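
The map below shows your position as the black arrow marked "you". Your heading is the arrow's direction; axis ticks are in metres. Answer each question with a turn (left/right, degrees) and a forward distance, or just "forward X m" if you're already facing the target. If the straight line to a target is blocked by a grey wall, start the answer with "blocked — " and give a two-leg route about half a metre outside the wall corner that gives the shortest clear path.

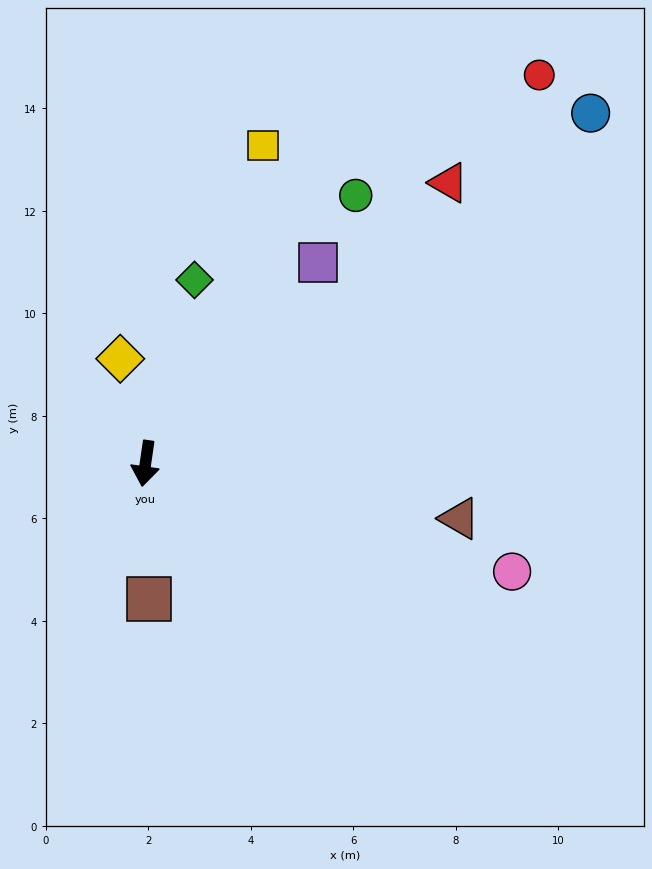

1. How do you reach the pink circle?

turn left 82°, forward 7.5 m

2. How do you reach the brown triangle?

turn left 88°, forward 6.2 m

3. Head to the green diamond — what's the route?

turn left 173°, forward 3.7 m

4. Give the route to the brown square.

turn left 10°, forward 2.6 m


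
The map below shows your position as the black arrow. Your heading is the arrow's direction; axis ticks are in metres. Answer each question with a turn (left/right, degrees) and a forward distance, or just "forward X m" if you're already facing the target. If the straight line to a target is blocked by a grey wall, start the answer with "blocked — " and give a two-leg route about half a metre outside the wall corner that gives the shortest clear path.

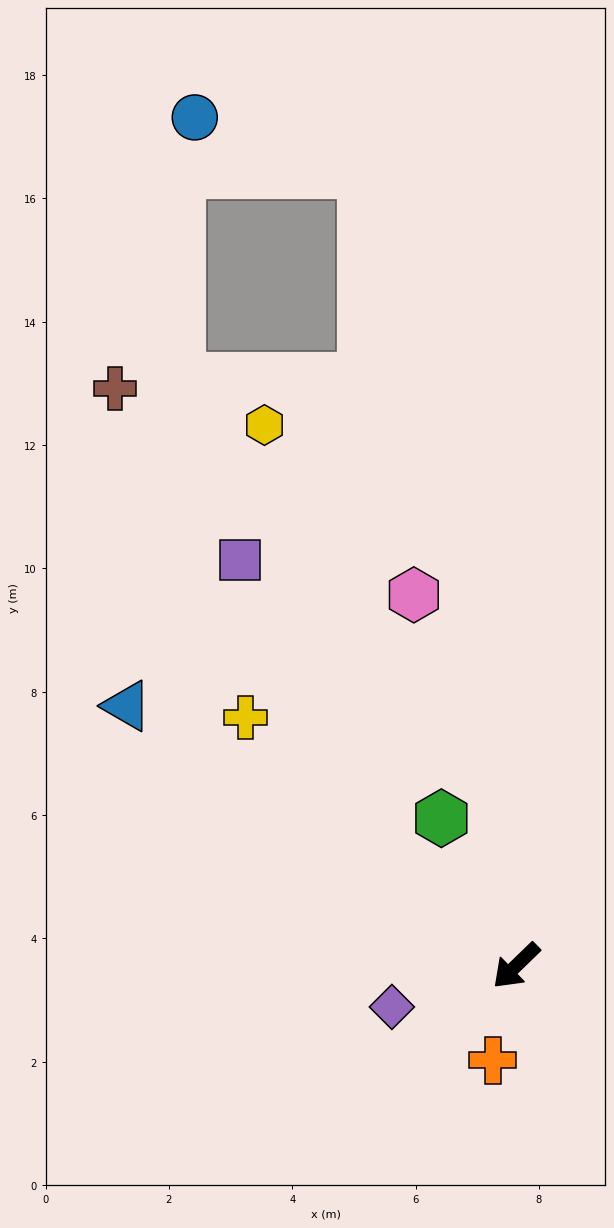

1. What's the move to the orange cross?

turn left 32°, forward 1.6 m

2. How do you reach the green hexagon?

turn right 107°, forward 2.7 m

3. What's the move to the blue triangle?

turn right 78°, forward 7.6 m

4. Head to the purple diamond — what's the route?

turn right 26°, forward 2.1 m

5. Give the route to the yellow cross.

turn right 87°, forward 6.0 m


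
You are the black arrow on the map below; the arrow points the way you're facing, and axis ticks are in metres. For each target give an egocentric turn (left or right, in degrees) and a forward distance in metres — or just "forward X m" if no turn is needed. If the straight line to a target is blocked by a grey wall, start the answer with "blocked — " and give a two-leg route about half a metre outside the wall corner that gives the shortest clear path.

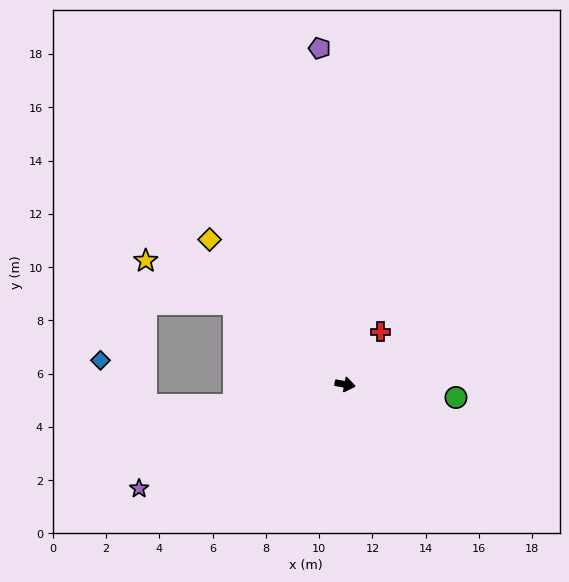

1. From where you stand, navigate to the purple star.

turn right 143°, forward 8.7 m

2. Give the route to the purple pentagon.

turn left 105°, forward 12.7 m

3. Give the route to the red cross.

turn left 66°, forward 2.4 m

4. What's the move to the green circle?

turn left 4°, forward 4.2 m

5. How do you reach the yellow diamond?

turn left 143°, forward 7.4 m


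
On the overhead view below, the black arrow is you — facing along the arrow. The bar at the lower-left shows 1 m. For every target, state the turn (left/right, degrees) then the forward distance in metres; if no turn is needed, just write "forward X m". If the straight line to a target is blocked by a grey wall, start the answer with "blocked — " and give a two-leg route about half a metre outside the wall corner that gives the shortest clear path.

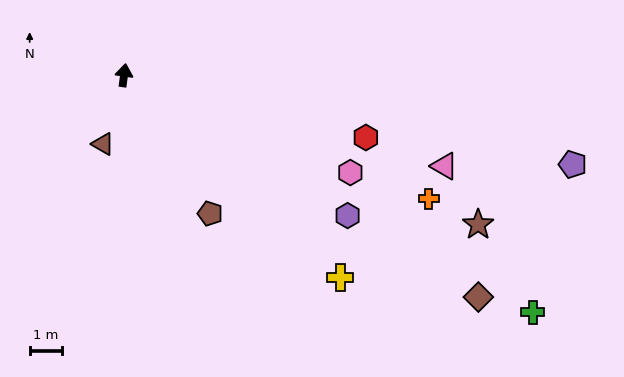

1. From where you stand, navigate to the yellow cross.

turn right 125°, forward 9.3 m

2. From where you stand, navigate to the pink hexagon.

turn right 106°, forward 7.7 m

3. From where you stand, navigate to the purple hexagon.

turn right 114°, forward 8.2 m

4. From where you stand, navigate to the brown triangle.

turn left 171°, forward 2.2 m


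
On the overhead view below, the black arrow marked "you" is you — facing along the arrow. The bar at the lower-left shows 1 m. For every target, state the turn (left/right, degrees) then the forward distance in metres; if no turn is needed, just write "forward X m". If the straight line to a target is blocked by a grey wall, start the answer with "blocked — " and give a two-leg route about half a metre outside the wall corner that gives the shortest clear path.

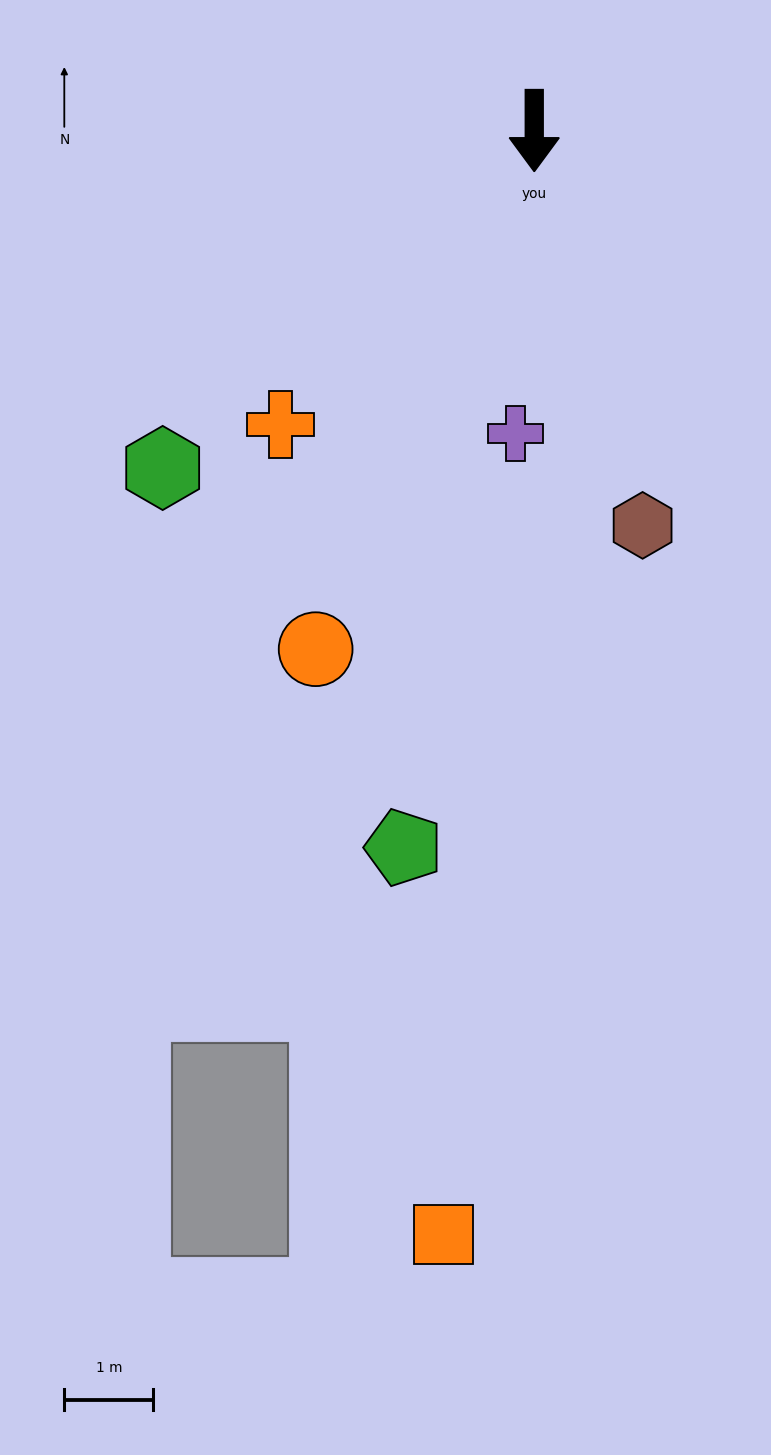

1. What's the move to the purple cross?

turn right 4°, forward 3.4 m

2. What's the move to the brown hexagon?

turn left 15°, forward 4.6 m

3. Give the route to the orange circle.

turn right 23°, forward 6.3 m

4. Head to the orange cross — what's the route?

turn right 41°, forward 4.4 m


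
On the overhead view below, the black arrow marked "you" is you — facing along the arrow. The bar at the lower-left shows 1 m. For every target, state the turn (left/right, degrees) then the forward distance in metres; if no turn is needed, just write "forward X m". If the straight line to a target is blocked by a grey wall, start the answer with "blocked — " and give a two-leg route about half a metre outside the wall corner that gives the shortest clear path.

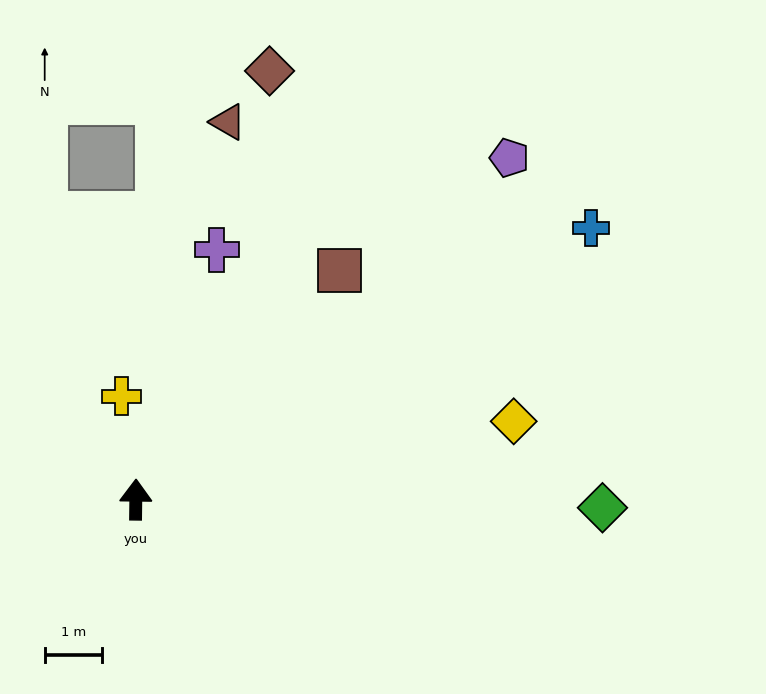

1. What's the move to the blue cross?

turn right 58°, forward 9.3 m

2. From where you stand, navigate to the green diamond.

turn right 90°, forward 8.2 m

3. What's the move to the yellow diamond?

turn right 78°, forward 6.8 m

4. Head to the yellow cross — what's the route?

turn left 9°, forward 1.8 m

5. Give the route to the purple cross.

turn right 17°, forward 4.6 m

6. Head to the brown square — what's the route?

turn right 41°, forward 5.4 m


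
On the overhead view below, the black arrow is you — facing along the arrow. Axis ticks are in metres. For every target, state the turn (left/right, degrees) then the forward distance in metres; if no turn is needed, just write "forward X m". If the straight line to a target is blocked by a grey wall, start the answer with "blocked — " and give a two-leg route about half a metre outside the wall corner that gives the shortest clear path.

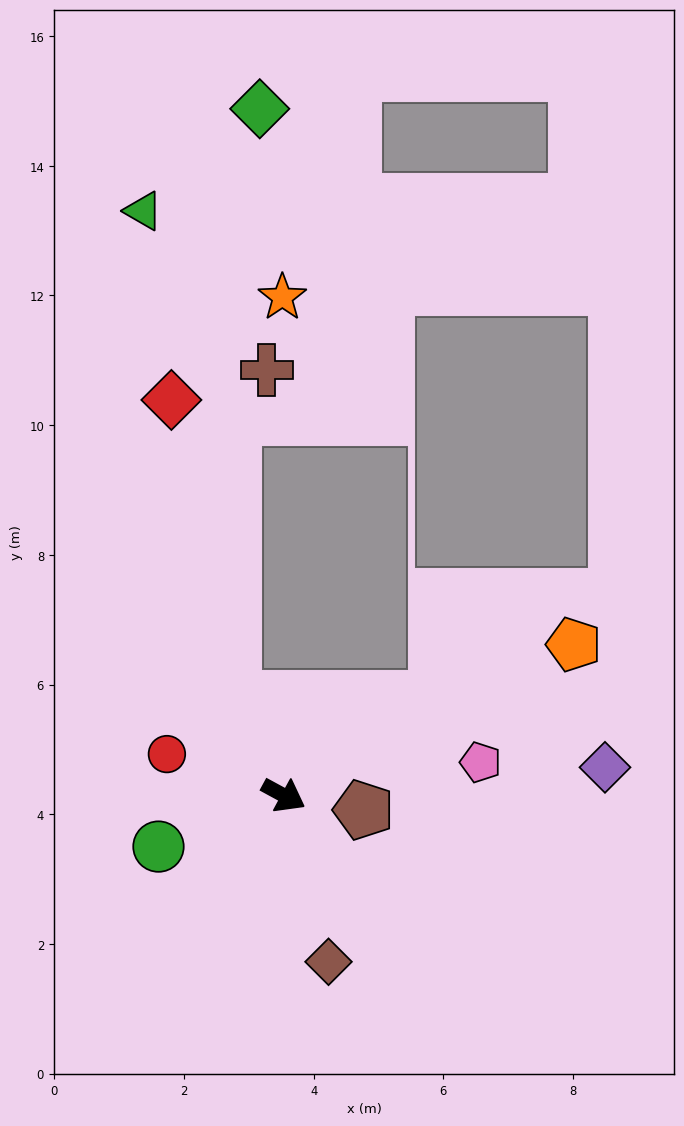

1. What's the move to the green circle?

turn right 129°, forward 2.1 m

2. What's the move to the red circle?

turn right 171°, forward 1.9 m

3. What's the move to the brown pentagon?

turn left 18°, forward 1.3 m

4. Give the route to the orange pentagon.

turn left 56°, forward 5.0 m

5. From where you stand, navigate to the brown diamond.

turn right 46°, forward 2.7 m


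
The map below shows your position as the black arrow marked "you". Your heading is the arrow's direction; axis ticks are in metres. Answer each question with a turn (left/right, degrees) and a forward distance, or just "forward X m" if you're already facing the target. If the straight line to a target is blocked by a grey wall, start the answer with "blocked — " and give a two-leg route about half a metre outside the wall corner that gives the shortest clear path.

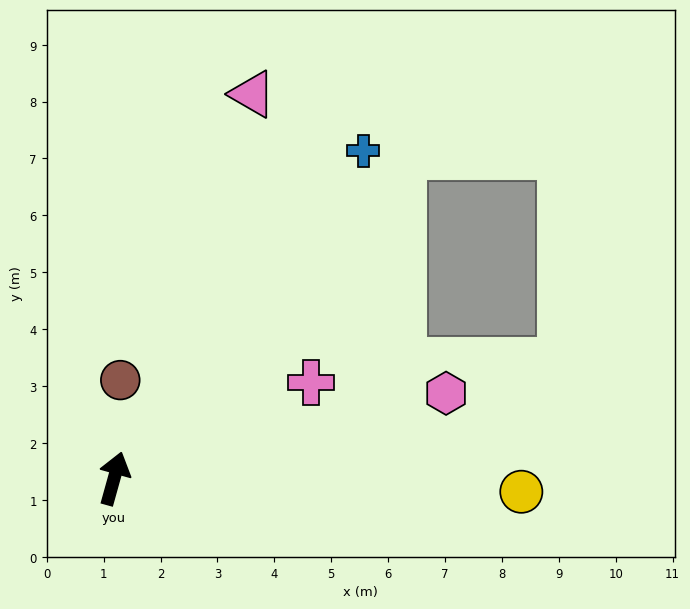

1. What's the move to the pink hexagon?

turn right 60°, forward 6.0 m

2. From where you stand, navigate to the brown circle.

turn left 12°, forward 1.7 m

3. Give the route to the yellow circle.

turn right 76°, forward 7.2 m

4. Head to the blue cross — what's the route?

turn right 22°, forward 7.2 m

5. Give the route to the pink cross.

turn right 49°, forward 3.9 m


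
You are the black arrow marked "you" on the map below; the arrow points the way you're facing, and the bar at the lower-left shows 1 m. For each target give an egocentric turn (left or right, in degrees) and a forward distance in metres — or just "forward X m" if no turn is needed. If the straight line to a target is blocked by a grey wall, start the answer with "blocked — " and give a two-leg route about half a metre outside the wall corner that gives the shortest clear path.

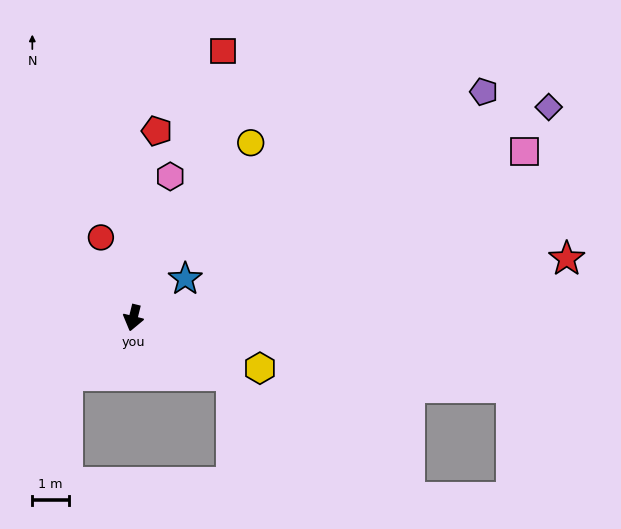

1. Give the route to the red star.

turn left 112°, forward 11.9 m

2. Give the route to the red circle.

turn right 144°, forward 2.4 m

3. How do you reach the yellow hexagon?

turn left 82°, forward 3.7 m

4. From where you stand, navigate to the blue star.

turn left 141°, forward 1.8 m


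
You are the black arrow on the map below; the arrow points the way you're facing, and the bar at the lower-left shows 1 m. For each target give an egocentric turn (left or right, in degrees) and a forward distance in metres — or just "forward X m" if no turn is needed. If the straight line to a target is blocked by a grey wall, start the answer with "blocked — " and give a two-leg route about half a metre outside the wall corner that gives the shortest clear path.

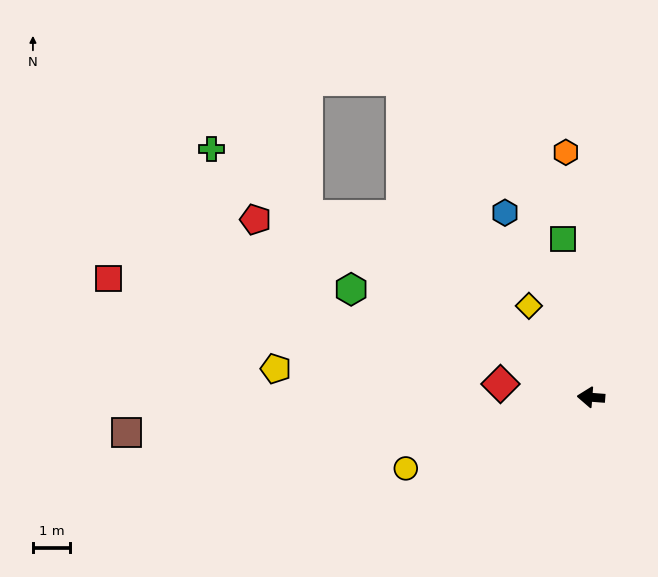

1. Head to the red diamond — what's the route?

turn right 4°, forward 2.5 m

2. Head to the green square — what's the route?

turn right 76°, forward 4.3 m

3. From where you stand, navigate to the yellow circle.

turn left 25°, forward 5.3 m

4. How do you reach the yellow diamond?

turn right 51°, forward 3.0 m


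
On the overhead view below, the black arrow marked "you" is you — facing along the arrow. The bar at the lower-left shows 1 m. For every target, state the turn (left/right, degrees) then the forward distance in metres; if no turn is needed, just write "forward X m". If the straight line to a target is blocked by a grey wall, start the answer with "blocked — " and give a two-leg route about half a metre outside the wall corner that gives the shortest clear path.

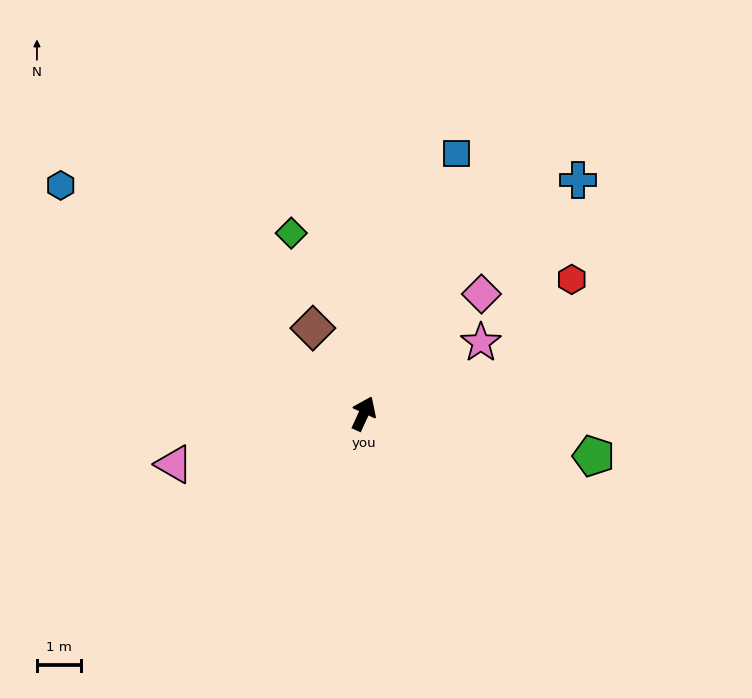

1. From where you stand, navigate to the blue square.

turn left 5°, forward 6.3 m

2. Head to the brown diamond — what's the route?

turn left 55°, forward 2.3 m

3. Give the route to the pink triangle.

turn left 130°, forward 4.5 m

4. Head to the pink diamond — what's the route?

turn right 20°, forward 3.8 m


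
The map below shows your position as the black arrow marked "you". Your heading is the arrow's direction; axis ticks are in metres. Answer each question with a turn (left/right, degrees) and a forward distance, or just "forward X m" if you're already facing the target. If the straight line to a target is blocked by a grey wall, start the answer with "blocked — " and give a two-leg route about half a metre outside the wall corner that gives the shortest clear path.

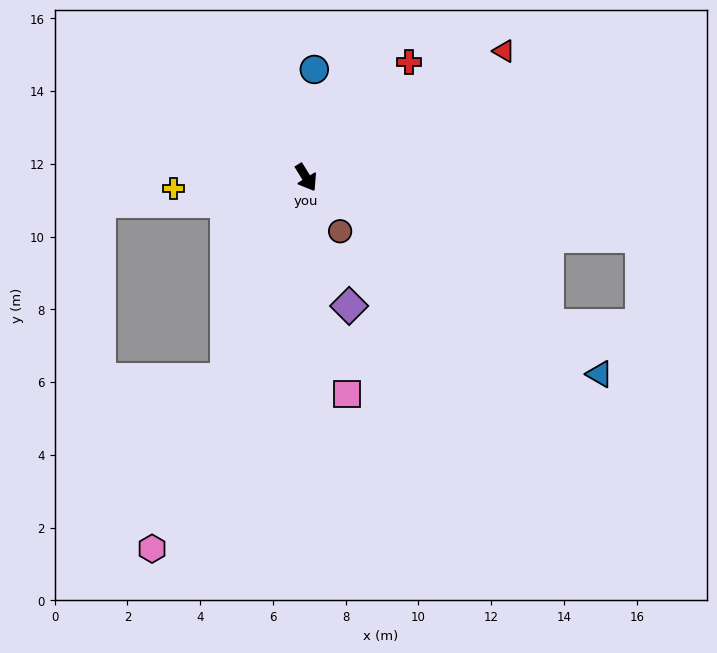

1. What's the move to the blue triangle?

turn left 25°, forward 9.7 m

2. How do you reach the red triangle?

turn left 91°, forward 6.5 m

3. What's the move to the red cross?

turn left 107°, forward 4.3 m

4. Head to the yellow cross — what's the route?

turn right 117°, forward 3.7 m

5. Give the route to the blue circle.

turn left 144°, forward 3.0 m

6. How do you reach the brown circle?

forward 1.7 m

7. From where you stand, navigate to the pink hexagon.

turn right 54°, forward 11.0 m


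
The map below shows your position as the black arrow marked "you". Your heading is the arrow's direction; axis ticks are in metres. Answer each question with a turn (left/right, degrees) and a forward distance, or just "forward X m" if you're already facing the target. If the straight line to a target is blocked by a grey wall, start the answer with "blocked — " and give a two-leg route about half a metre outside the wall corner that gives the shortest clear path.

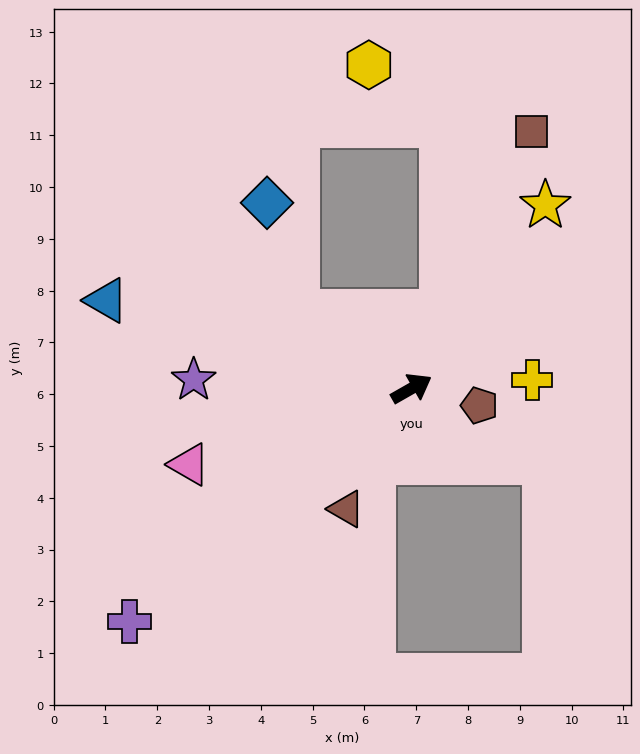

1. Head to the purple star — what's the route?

turn left 148°, forward 4.2 m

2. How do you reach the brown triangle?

turn right 148°, forward 2.6 m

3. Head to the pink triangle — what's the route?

turn left 169°, forward 4.5 m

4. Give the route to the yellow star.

turn left 24°, forward 4.4 m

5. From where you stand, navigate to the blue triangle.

turn left 134°, forward 6.1 m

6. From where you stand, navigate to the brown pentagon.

turn right 44°, forward 1.4 m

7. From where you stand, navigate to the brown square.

turn left 35°, forward 5.5 m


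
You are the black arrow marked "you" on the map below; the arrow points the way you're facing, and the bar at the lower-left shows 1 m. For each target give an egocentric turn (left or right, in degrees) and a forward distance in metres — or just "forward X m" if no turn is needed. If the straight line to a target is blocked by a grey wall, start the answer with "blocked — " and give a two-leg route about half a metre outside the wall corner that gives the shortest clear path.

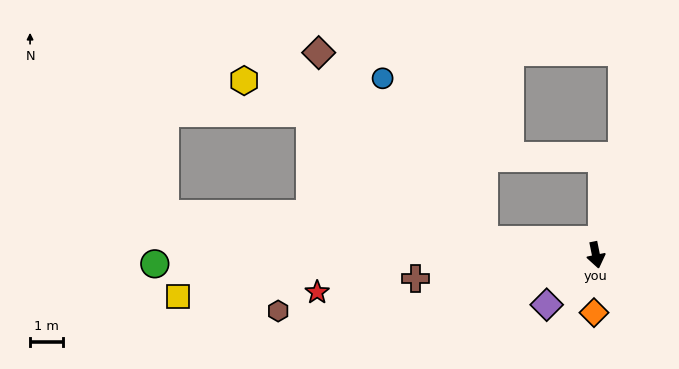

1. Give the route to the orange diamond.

turn right 13°, forward 1.7 m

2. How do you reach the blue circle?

blocked — turn right 109°, forward 3.4 m, then turn right 50°, forward 5.8 m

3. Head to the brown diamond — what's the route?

blocked — turn right 109°, forward 3.4 m, then turn right 41°, forward 7.6 m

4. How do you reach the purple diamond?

turn right 56°, forward 2.1 m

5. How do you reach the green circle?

turn right 100°, forward 13.4 m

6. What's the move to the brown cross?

turn right 94°, forward 5.5 m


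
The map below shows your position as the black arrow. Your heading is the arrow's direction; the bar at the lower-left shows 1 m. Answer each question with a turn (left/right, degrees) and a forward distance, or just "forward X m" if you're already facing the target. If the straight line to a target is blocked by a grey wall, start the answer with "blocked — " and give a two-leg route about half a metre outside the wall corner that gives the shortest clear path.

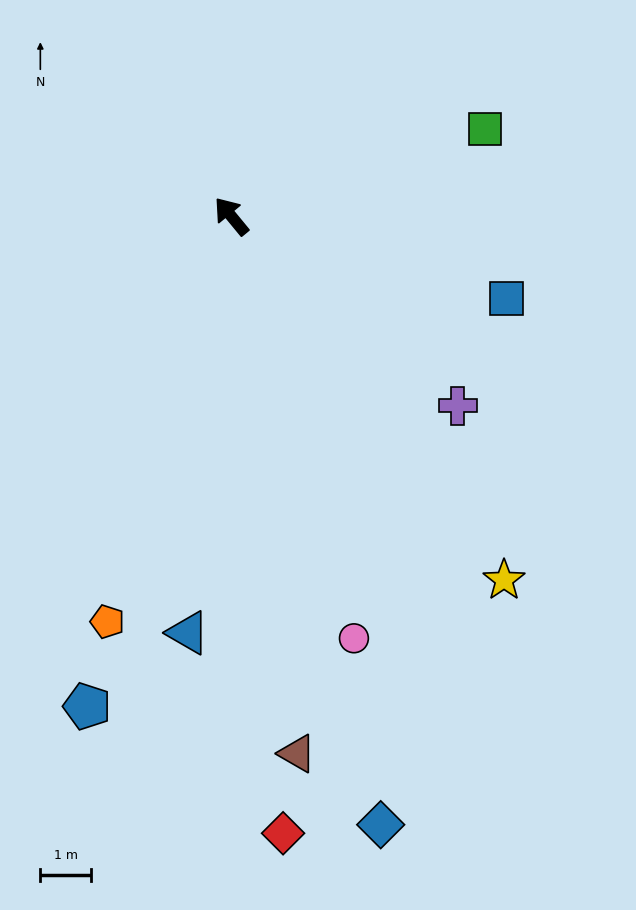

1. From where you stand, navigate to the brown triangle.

turn left 148°, forward 10.7 m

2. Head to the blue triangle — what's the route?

turn left 135°, forward 8.3 m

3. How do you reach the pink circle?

turn left 157°, forward 8.7 m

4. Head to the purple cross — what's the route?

turn right 169°, forward 5.8 m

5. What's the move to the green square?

turn right 110°, forward 5.3 m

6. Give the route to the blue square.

turn right 146°, forward 5.7 m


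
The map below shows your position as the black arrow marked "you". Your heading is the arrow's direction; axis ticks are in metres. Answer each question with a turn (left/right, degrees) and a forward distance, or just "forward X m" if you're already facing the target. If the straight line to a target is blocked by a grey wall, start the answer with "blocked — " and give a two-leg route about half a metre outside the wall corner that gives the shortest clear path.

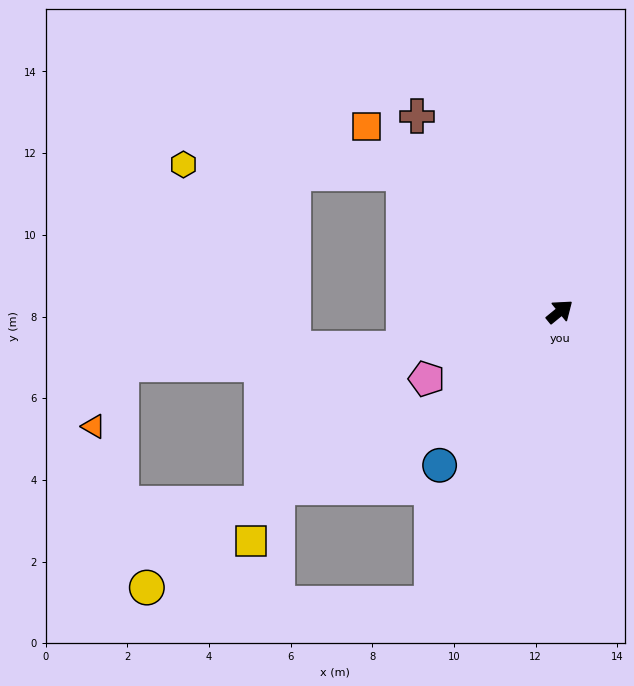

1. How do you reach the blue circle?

turn right 167°, forward 4.8 m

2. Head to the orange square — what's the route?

turn left 97°, forward 6.6 m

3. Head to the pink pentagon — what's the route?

turn left 168°, forward 3.7 m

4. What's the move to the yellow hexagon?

blocked — turn left 99°, forward 5.1 m, then turn left 39°, forward 5.4 m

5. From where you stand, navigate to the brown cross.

turn left 87°, forward 5.9 m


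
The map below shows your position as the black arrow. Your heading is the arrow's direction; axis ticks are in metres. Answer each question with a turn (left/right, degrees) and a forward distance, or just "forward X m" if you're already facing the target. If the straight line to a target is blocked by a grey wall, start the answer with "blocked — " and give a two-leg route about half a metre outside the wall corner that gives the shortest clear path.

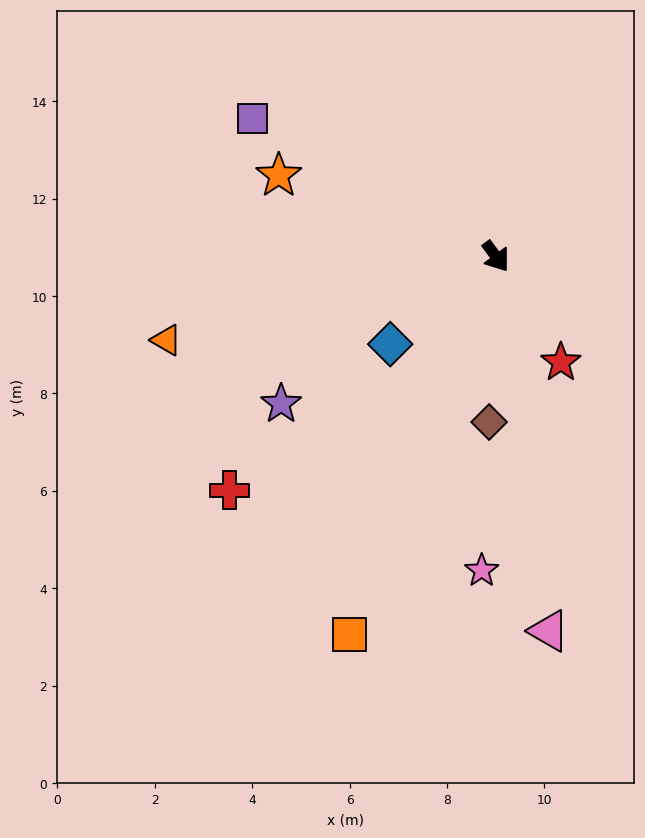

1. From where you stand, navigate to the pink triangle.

turn right 28°, forward 7.8 m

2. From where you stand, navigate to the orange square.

turn right 57°, forward 8.3 m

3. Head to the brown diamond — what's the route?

turn right 39°, forward 3.4 m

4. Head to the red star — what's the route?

turn right 5°, forward 2.5 m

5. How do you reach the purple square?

turn right 156°, forward 5.8 m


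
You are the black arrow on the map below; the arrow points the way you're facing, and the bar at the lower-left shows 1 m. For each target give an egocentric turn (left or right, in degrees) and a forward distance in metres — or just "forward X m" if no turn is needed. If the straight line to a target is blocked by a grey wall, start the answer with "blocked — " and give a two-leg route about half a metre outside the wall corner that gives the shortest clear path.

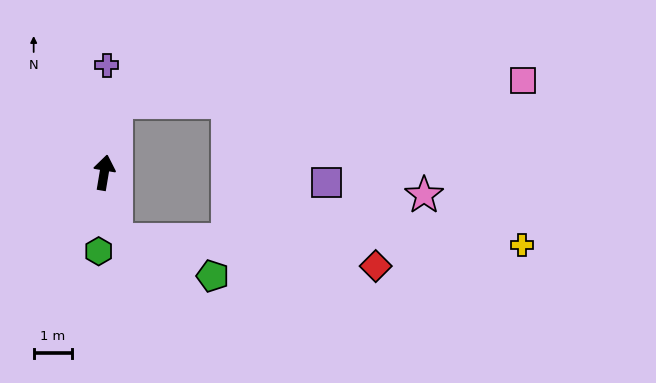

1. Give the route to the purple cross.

turn left 8°, forward 2.8 m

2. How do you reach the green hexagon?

turn right 175°, forward 2.0 m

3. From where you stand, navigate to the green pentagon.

blocked — turn right 160°, forward 1.7 m, then turn left 59°, forward 2.7 m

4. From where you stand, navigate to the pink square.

blocked — forward 1.8 m, then turn right 77°, forward 10.5 m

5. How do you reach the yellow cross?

blocked — turn right 160°, forward 1.7 m, then turn left 79°, forward 10.5 m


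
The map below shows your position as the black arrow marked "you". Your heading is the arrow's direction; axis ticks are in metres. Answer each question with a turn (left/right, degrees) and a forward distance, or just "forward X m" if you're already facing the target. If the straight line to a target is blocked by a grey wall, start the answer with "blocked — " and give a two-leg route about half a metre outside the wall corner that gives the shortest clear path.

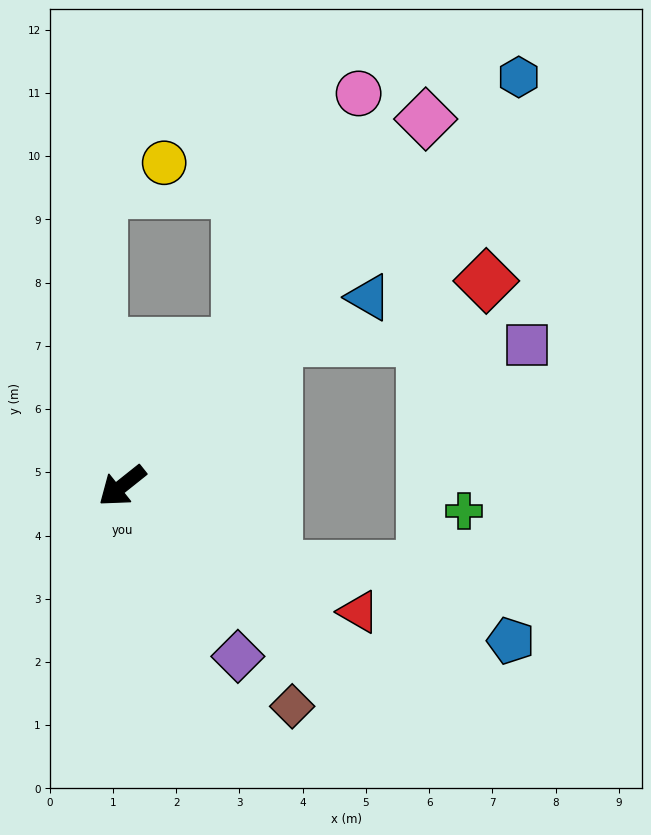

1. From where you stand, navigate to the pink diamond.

turn right 168°, forward 7.5 m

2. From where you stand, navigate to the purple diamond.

turn left 86°, forward 3.3 m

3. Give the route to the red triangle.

turn left 113°, forward 4.2 m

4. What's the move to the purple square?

blocked — turn right 175°, forward 3.4 m, then turn right 45°, forward 4.0 m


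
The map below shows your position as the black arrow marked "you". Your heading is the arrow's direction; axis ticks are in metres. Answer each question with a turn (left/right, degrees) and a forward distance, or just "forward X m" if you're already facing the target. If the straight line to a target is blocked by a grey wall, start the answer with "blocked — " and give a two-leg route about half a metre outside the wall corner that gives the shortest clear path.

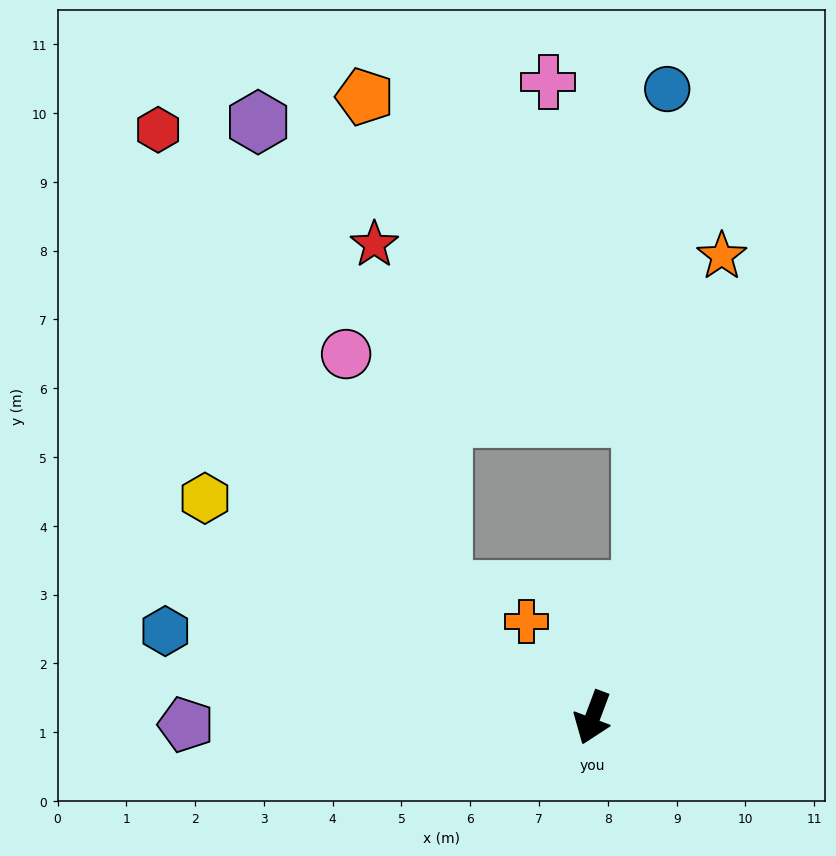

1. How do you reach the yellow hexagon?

turn right 99°, forward 6.5 m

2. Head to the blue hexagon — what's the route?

turn right 81°, forward 6.3 m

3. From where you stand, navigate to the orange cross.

turn right 125°, forward 1.7 m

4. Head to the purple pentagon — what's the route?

turn right 68°, forward 5.9 m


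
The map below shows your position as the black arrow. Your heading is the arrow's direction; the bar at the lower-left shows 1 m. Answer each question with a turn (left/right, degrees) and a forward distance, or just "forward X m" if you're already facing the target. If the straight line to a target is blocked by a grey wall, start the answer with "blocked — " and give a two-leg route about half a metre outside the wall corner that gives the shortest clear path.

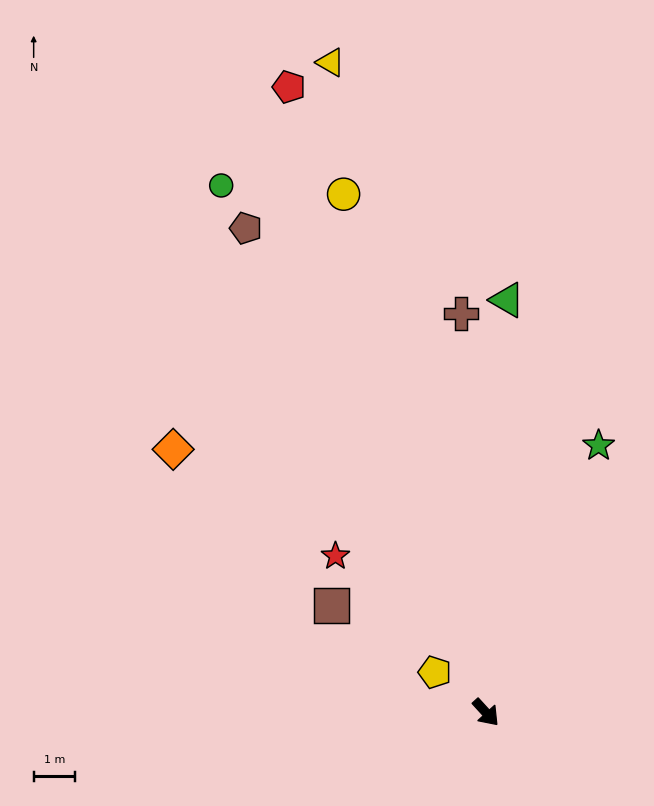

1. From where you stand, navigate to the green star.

turn left 115°, forward 7.0 m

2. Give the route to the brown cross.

turn left 141°, forward 9.7 m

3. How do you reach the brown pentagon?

turn left 164°, forward 13.1 m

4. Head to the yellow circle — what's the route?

turn left 153°, forward 13.0 m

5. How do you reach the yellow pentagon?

turn right 171°, forward 1.6 m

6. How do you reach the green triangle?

turn left 135°, forward 10.0 m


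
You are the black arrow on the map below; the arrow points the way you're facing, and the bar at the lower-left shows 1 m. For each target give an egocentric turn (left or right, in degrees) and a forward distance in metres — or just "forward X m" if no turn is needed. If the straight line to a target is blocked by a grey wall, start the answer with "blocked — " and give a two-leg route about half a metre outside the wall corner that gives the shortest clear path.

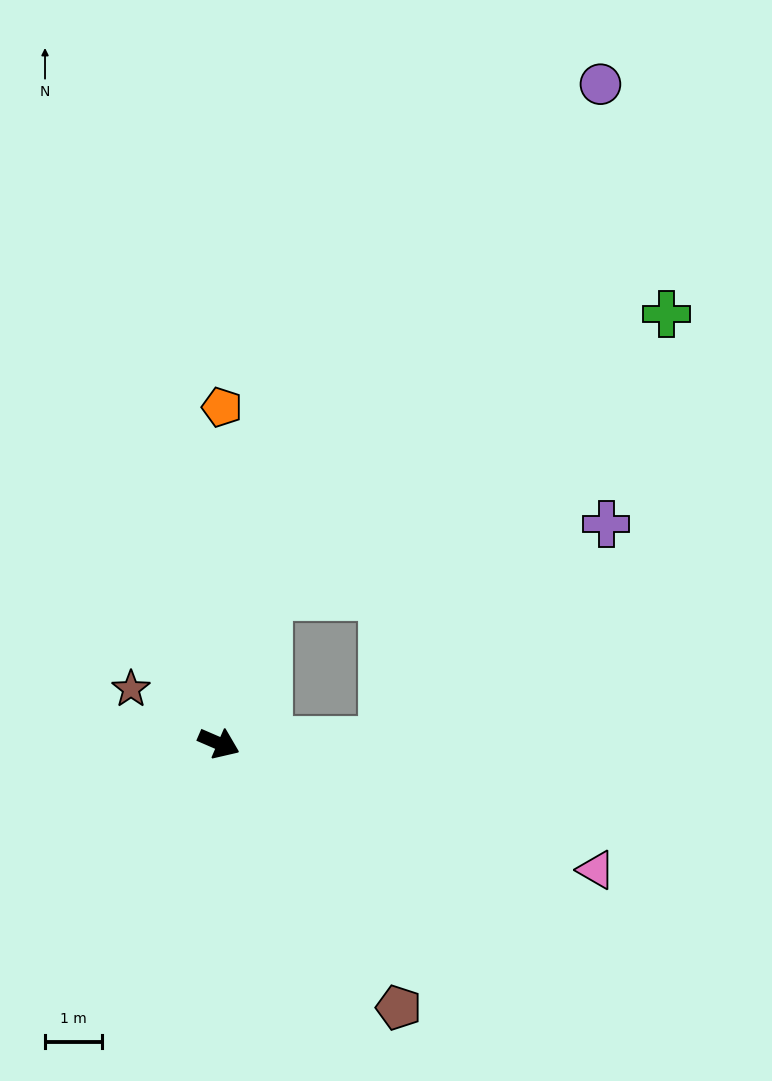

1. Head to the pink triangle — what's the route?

turn left 5°, forward 7.0 m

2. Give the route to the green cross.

blocked — turn left 95°, forward 2.7 m, then turn right 36°, forward 8.6 m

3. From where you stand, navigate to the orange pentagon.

turn left 113°, forward 5.9 m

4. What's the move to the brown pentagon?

turn right 32°, forward 5.6 m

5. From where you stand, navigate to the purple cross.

blocked — turn left 24°, forward 2.9 m, then turn left 43°, forward 5.5 m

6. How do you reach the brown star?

turn left 172°, forward 1.8 m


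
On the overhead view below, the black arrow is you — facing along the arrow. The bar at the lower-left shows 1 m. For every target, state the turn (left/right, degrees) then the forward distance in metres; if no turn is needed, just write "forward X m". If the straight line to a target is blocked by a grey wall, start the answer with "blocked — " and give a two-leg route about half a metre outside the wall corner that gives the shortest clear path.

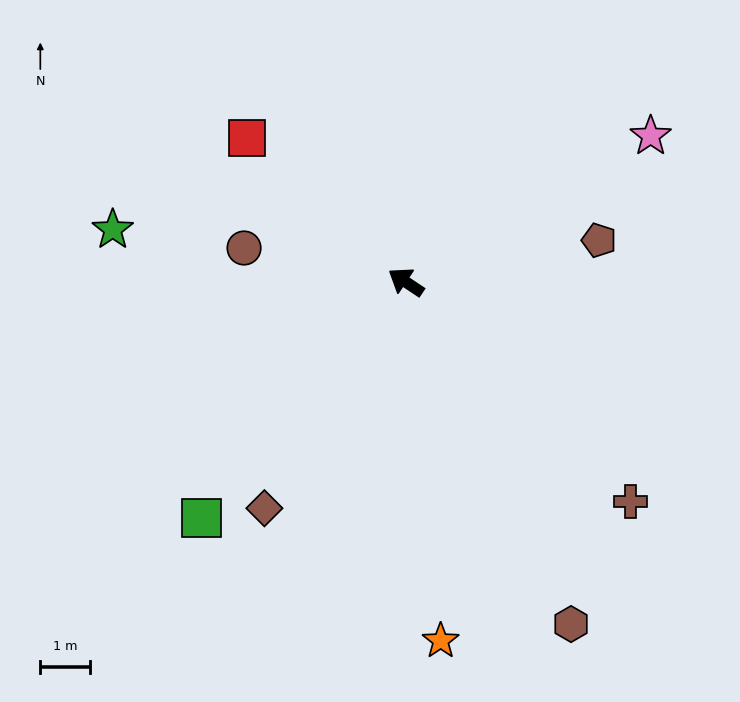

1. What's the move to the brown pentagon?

turn right 134°, forward 3.9 m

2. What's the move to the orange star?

turn left 129°, forward 7.2 m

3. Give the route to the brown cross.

turn left 169°, forward 6.3 m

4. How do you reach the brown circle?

turn left 22°, forward 3.3 m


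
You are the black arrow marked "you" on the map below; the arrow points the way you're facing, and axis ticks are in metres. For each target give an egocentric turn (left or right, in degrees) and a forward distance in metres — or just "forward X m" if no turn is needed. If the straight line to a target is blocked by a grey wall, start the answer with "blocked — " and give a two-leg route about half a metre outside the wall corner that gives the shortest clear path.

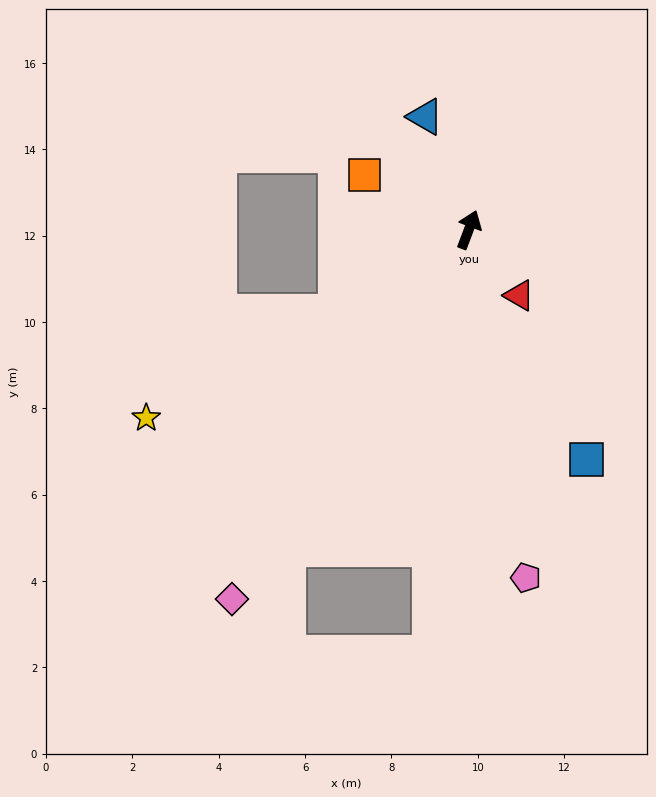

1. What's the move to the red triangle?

turn right 122°, forward 1.9 m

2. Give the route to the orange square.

turn left 83°, forward 2.7 m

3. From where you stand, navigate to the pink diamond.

turn left 168°, forward 10.2 m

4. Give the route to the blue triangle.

turn left 42°, forward 2.8 m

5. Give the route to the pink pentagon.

turn right 150°, forward 8.2 m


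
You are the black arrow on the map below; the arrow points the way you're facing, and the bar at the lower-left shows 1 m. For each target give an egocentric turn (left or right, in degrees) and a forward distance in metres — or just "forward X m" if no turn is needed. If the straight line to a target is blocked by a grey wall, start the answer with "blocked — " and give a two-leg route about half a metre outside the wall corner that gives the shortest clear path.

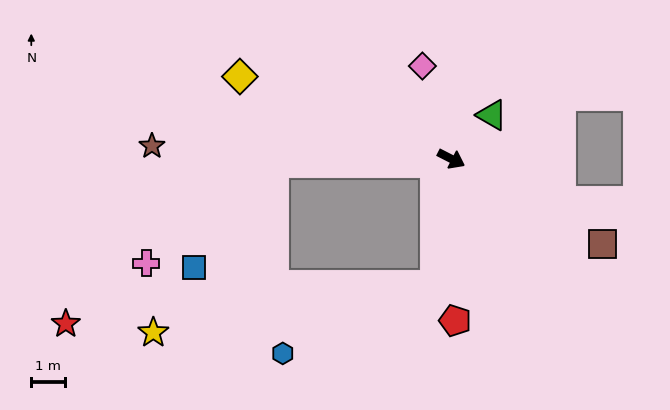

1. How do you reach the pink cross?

blocked — turn right 151°, forward 5.2 m, then turn left 36°, forward 4.8 m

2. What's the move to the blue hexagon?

blocked — turn right 71°, forward 3.7 m, then turn right 57°, forward 4.9 m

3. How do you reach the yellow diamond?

turn right 174°, forward 6.6 m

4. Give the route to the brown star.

turn right 155°, forward 8.8 m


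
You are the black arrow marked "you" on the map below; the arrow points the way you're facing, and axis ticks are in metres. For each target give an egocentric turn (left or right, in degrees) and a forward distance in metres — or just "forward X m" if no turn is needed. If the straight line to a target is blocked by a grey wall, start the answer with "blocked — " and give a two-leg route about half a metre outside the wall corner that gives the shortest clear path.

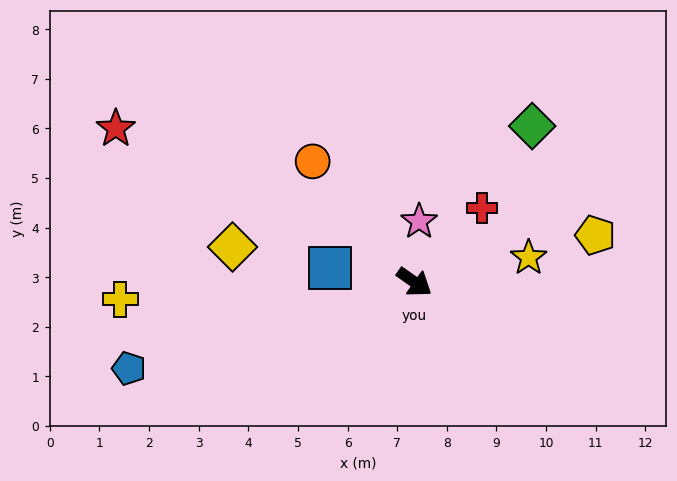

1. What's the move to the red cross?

turn left 83°, forward 2.0 m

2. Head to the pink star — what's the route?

turn left 121°, forward 1.2 m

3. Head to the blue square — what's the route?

turn right 154°, forward 1.7 m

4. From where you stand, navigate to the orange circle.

turn left 165°, forward 3.2 m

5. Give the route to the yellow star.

turn left 47°, forward 2.4 m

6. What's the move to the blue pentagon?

turn right 128°, forward 6.0 m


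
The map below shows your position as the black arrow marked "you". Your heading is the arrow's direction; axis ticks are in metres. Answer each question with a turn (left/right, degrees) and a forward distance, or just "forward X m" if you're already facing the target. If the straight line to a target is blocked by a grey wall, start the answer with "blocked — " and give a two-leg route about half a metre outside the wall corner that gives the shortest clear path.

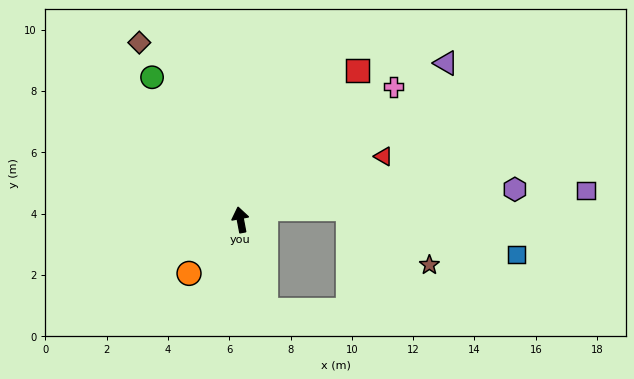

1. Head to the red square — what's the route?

turn right 49°, forward 6.2 m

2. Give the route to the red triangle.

turn right 77°, forward 5.1 m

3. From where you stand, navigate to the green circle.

turn left 21°, forward 5.5 m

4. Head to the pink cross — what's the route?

turn right 60°, forward 6.6 m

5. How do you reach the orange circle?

turn left 126°, forward 2.4 m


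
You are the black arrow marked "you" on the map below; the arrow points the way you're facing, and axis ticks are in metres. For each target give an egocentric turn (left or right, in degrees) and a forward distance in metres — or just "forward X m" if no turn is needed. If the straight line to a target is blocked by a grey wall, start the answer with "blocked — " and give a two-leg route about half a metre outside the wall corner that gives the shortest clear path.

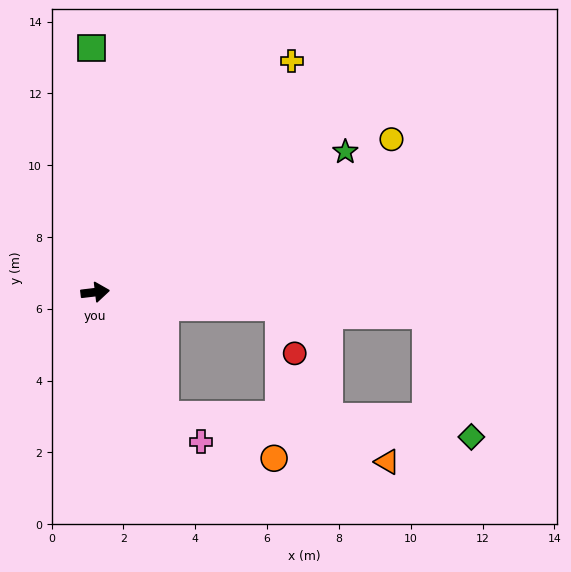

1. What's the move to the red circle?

blocked — turn right 11°, forward 5.2 m, then turn right 69°, forward 1.4 m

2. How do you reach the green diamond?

blocked — turn right 68°, forward 4.0 m, then turn left 57°, forward 8.6 m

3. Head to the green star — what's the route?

turn left 23°, forward 8.0 m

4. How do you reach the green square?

turn left 84°, forward 6.8 m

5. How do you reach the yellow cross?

turn left 43°, forward 8.5 m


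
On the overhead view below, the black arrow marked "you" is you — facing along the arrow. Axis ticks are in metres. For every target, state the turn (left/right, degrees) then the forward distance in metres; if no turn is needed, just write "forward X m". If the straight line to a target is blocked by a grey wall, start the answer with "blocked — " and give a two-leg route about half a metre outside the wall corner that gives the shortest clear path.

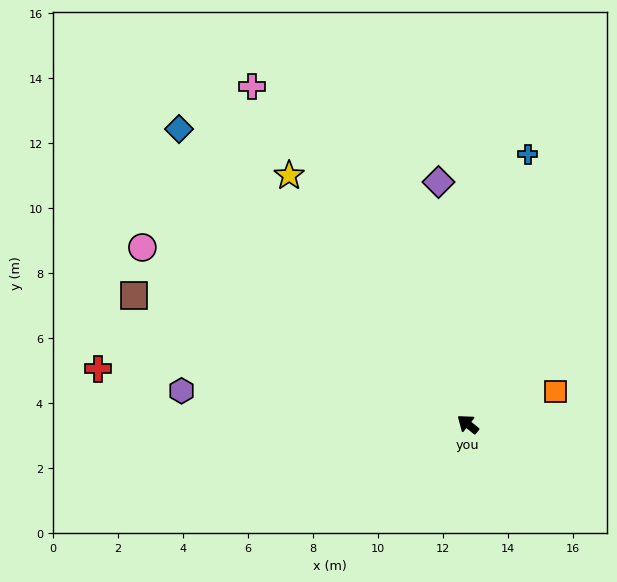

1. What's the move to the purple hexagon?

turn left 32°, forward 8.9 m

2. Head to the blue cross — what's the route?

turn right 64°, forward 8.5 m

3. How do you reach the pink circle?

turn left 10°, forward 11.4 m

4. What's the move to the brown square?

turn left 18°, forward 11.0 m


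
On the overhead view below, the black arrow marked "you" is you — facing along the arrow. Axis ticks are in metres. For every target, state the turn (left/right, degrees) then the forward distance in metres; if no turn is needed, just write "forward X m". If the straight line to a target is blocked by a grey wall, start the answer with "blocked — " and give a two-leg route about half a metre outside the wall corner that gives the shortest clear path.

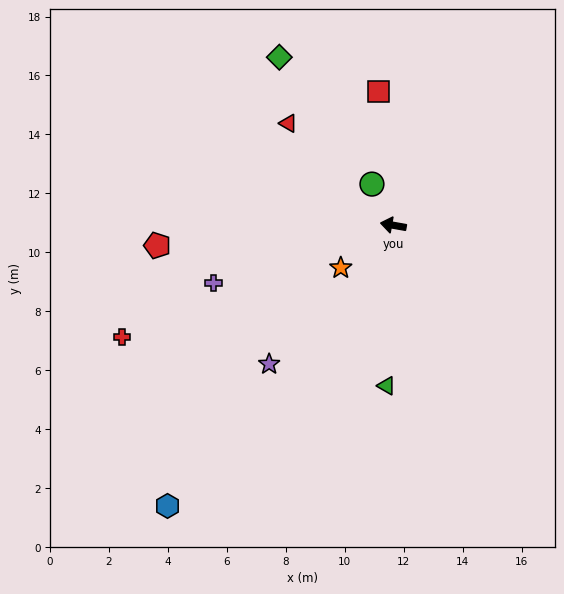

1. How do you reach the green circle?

turn right 53°, forward 1.6 m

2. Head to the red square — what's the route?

turn right 74°, forward 4.6 m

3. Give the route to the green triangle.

turn left 98°, forward 5.4 m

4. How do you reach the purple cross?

turn left 28°, forward 6.4 m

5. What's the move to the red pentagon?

turn left 15°, forward 8.0 m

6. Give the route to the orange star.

turn left 49°, forward 2.3 m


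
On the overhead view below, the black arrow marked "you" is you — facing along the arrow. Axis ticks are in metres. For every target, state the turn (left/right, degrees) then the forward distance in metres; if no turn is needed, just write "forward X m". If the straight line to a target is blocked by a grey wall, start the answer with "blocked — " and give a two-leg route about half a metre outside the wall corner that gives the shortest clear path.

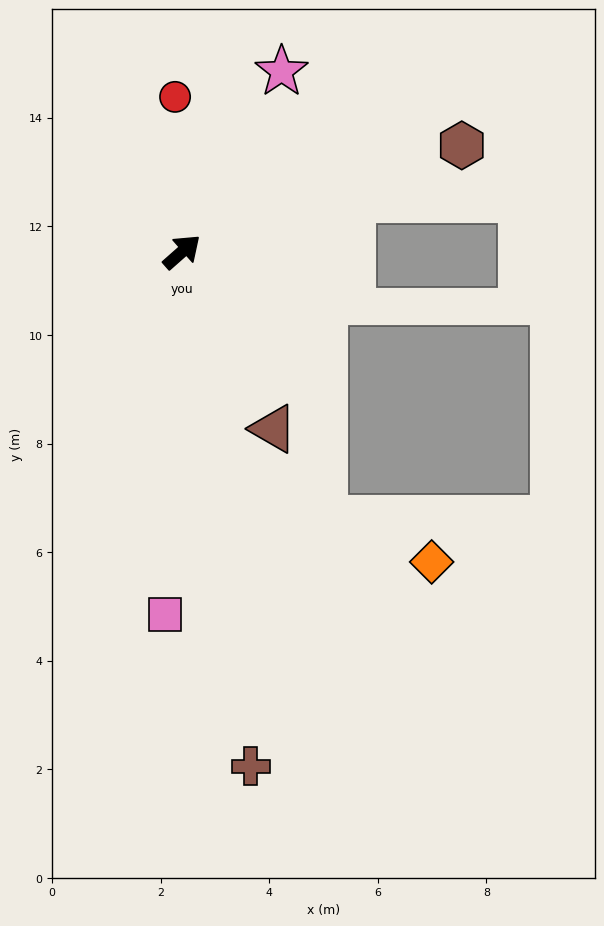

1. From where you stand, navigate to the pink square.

turn right 134°, forward 6.7 m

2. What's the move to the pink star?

turn left 20°, forward 3.8 m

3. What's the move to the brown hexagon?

turn right 21°, forward 5.5 m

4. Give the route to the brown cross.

turn right 124°, forward 9.6 m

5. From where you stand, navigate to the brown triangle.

turn right 104°, forward 3.7 m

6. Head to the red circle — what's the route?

turn left 51°, forward 2.9 m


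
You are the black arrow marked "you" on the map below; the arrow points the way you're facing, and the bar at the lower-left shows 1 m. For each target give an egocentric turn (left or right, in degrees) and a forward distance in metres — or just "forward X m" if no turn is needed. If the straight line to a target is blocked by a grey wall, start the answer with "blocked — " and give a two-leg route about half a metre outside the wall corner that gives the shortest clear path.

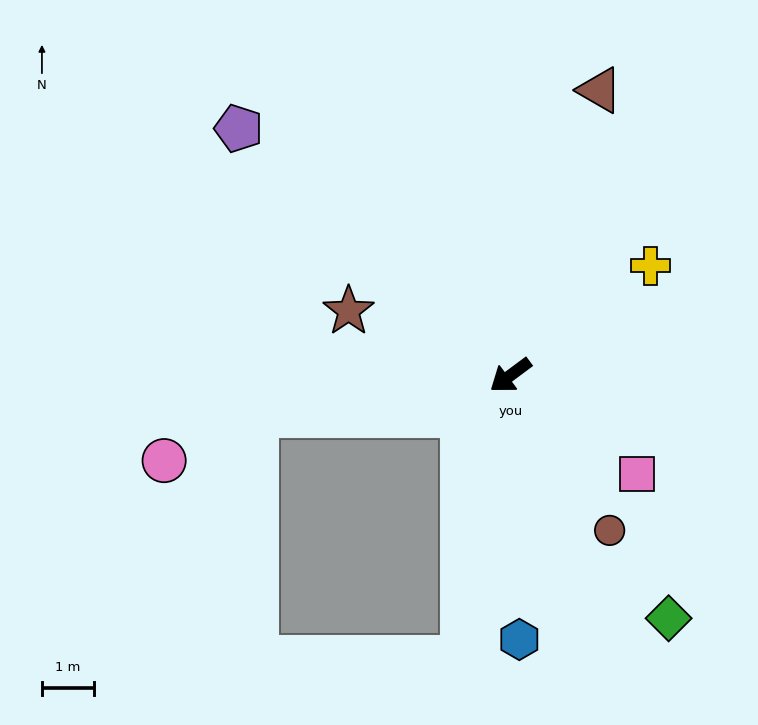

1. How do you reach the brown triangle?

turn right 144°, forward 5.7 m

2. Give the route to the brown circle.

turn left 86°, forward 3.5 m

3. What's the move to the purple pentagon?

turn right 79°, forward 7.0 m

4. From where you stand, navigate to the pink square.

turn left 106°, forward 3.1 m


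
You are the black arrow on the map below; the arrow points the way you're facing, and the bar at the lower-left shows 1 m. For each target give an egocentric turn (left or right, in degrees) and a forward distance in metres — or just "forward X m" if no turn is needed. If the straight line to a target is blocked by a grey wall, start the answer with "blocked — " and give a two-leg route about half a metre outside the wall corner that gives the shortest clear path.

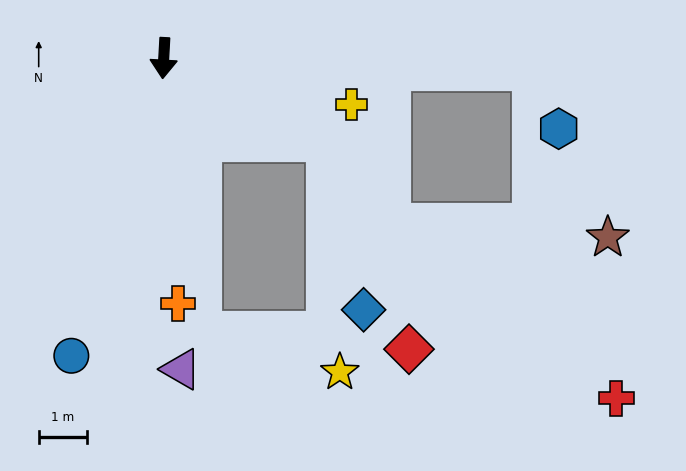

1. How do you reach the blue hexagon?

blocked — turn left 91°, forward 7.6 m, then turn right 64°, forward 1.3 m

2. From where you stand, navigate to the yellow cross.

turn left 79°, forward 4.0 m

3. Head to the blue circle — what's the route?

turn right 14°, forward 6.4 m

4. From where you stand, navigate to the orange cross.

turn left 6°, forward 5.1 m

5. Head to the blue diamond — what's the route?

blocked — turn left 66°, forward 3.8 m, then turn right 51°, forward 3.6 m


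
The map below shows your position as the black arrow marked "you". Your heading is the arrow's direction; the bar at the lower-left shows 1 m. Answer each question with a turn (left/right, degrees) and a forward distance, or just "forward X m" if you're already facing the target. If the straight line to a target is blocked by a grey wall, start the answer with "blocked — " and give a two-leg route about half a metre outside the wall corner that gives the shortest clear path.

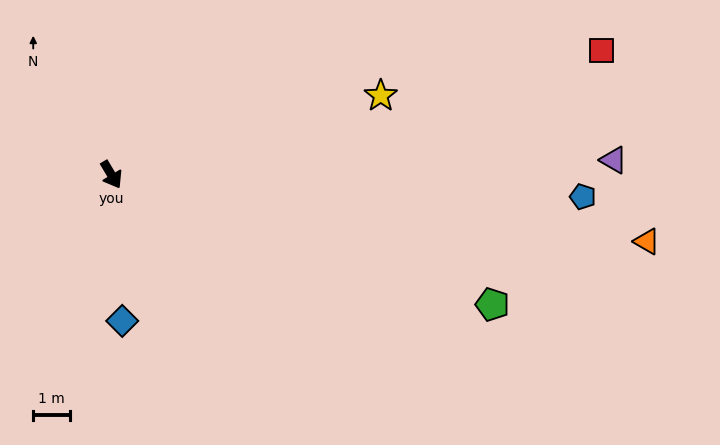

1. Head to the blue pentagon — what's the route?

turn left 56°, forward 12.8 m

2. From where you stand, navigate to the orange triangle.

turn left 52°, forward 14.6 m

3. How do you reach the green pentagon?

turn left 40°, forward 10.9 m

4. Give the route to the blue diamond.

turn right 27°, forward 4.0 m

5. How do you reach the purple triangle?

turn left 61°, forward 13.6 m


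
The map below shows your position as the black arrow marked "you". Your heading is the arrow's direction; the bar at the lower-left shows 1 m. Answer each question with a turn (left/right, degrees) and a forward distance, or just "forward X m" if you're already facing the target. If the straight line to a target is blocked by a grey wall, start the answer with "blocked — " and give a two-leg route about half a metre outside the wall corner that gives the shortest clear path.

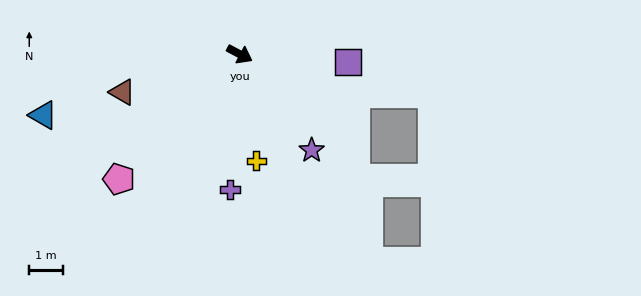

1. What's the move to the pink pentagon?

turn right 106°, forward 5.1 m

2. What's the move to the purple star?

turn right 25°, forward 3.6 m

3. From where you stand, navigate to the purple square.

turn left 24°, forward 3.2 m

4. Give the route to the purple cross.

turn right 66°, forward 4.0 m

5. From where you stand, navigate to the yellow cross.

turn right 53°, forward 3.2 m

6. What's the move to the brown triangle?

turn right 134°, forward 3.6 m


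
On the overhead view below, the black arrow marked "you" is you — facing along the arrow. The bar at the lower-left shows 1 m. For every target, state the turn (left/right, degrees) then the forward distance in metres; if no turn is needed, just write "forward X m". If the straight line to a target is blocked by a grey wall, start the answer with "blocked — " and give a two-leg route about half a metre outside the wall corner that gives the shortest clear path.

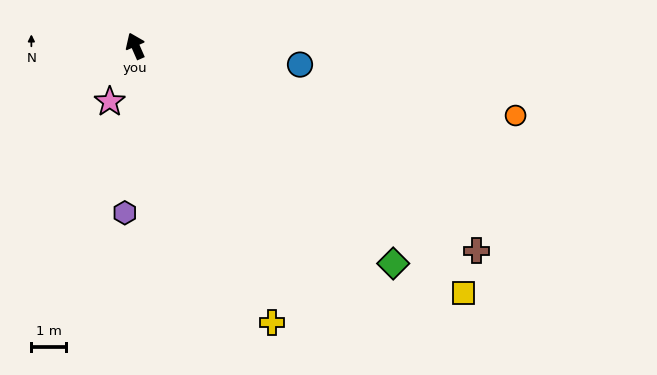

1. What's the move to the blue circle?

turn right 120°, forward 4.8 m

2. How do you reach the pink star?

turn left 132°, forward 1.8 m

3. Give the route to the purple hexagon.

turn left 153°, forward 4.9 m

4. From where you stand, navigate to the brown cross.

turn right 145°, forward 11.6 m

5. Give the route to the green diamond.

turn right 154°, forward 9.8 m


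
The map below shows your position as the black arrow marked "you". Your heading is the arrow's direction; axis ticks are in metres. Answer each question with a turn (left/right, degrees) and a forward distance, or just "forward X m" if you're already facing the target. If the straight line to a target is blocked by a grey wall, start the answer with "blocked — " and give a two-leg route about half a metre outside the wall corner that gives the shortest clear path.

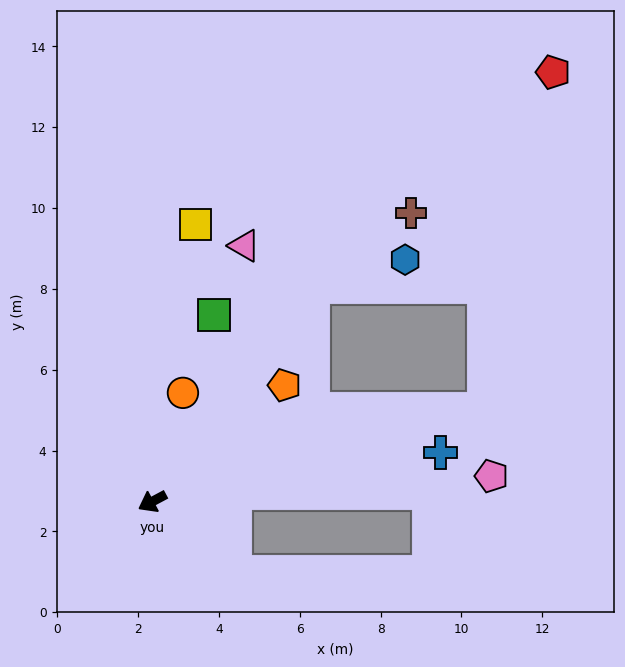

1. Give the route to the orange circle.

turn right 134°, forward 2.8 m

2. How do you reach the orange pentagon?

turn right 167°, forward 4.4 m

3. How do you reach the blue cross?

turn left 162°, forward 7.2 m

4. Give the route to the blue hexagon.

blocked — turn right 155°, forward 6.6 m, then turn right 37°, forward 2.4 m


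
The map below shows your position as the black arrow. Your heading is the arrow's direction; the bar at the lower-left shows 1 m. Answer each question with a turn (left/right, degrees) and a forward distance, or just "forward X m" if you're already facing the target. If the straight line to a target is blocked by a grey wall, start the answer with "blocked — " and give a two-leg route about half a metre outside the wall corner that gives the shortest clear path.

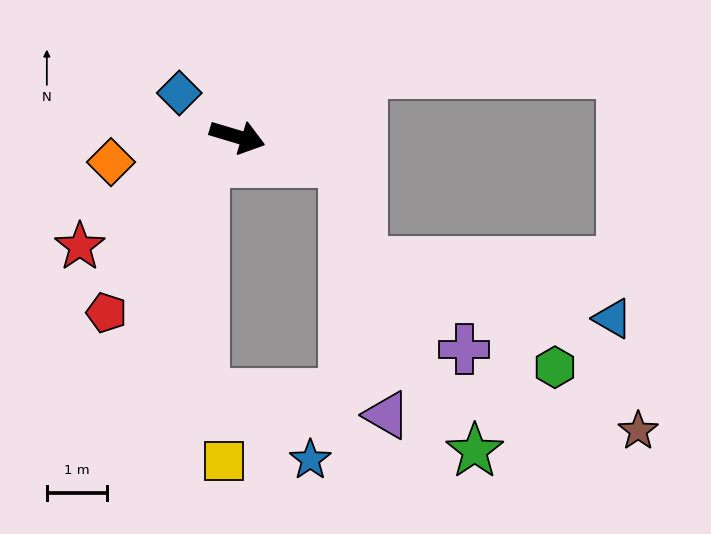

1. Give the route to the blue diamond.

turn left 160°, forward 1.2 m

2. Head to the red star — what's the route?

turn right 128°, forward 3.2 m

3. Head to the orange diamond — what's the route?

turn right 152°, forward 2.1 m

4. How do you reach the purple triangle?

blocked — turn left 4°, forward 1.8 m, then turn right 68°, forward 4.3 m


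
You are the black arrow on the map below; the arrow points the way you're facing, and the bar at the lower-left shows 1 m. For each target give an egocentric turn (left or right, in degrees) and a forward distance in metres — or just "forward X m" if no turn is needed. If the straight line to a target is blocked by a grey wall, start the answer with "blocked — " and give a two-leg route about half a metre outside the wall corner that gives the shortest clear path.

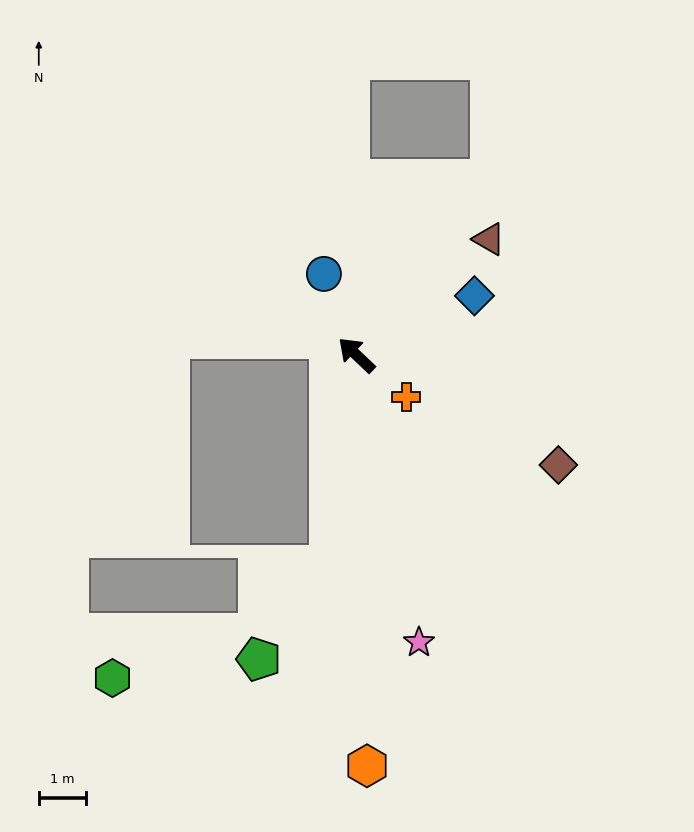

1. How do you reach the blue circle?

turn right 25°, forward 1.8 m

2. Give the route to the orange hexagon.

turn left 135°, forward 8.6 m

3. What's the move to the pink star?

turn left 146°, forward 6.2 m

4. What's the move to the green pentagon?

blocked — turn left 126°, forward 4.5 m, then turn right 30°, forward 2.5 m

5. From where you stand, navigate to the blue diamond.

turn right 110°, forward 2.8 m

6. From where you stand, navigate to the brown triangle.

turn right 95°, forward 3.7 m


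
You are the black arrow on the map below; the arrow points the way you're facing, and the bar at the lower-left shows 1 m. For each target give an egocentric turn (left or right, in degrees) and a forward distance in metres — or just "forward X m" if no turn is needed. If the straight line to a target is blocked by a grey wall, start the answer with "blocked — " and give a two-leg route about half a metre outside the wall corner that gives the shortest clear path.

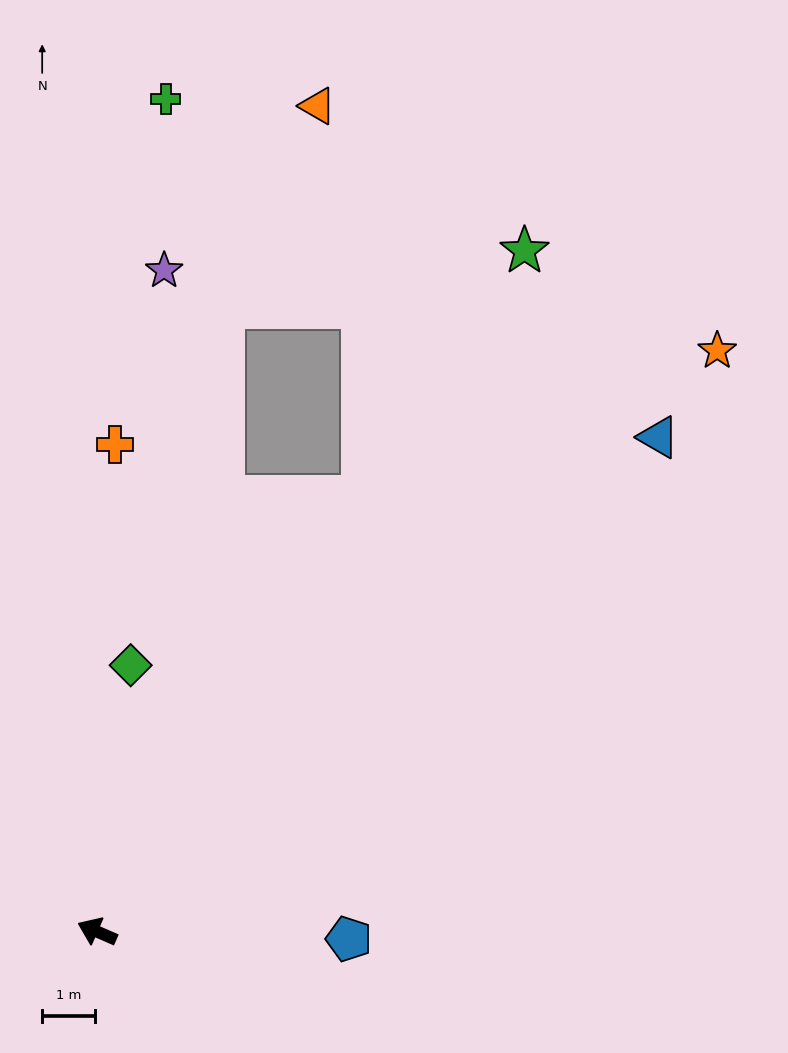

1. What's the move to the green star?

turn right 99°, forward 15.2 m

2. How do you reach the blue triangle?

turn right 115°, forward 14.2 m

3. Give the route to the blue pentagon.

turn right 158°, forward 4.8 m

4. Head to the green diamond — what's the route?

turn right 74°, forward 5.1 m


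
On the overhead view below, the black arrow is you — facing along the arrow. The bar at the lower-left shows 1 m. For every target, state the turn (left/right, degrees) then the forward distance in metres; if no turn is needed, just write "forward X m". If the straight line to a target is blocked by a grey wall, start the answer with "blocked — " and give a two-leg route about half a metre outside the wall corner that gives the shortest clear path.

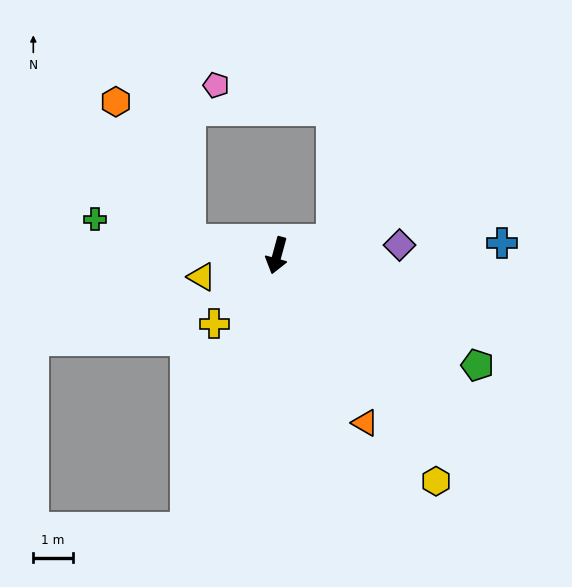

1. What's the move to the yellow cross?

turn right 27°, forward 2.4 m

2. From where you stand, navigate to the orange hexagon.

blocked — turn right 84°, forward 2.3 m, then turn right 53°, forward 4.0 m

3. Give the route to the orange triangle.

turn left 43°, forward 4.8 m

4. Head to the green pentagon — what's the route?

turn left 77°, forward 5.8 m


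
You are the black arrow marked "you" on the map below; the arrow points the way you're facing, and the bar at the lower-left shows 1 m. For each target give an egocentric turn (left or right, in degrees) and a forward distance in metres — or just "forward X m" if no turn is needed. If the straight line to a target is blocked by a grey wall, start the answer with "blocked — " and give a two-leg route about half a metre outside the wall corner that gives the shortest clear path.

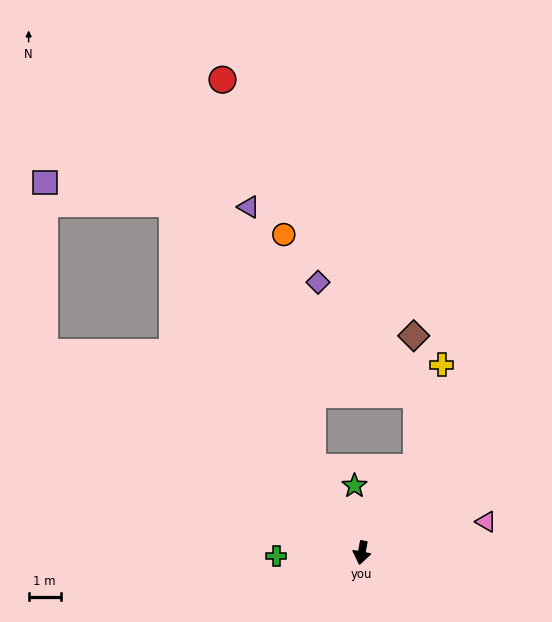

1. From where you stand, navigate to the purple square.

blocked — turn right 111°, forward 11.6 m, then turn right 58°, forward 5.3 m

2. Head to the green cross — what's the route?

turn right 77°, forward 2.6 m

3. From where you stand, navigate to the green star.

turn right 163°, forward 2.1 m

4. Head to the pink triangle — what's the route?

turn left 115°, forward 4.0 m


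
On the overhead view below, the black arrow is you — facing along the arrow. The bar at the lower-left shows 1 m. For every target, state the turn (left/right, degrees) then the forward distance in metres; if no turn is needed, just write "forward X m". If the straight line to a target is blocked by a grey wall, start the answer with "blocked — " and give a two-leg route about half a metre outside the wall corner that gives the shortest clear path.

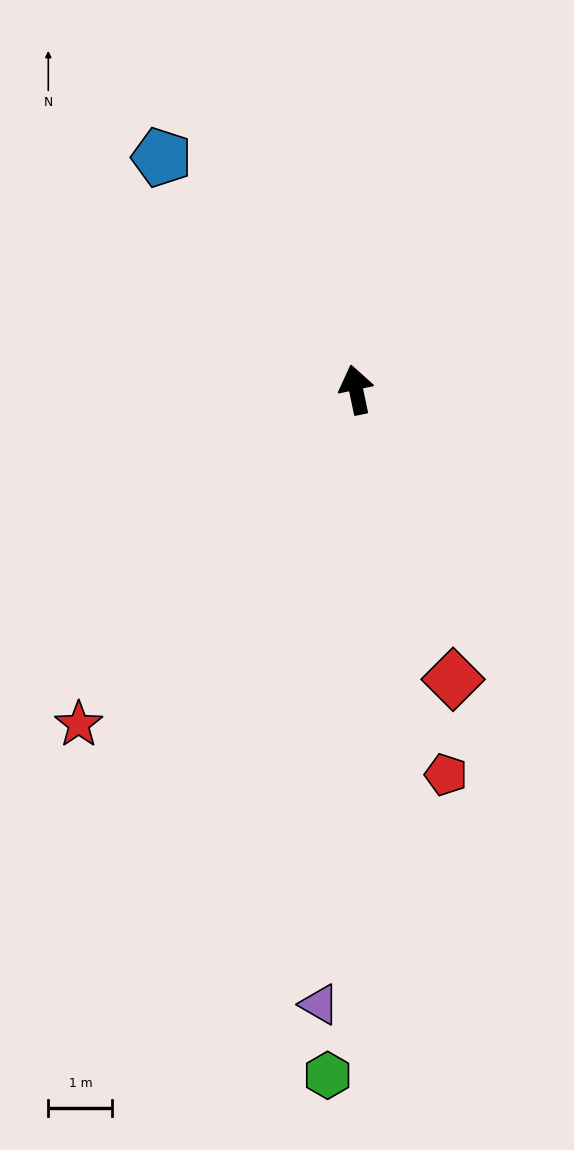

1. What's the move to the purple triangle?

turn left 165°, forward 9.6 m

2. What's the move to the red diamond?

turn right 173°, forward 4.8 m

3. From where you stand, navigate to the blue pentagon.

turn left 28°, forward 4.7 m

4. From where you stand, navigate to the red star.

turn left 129°, forward 6.8 m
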